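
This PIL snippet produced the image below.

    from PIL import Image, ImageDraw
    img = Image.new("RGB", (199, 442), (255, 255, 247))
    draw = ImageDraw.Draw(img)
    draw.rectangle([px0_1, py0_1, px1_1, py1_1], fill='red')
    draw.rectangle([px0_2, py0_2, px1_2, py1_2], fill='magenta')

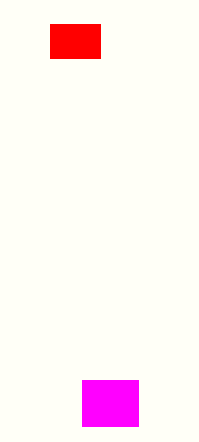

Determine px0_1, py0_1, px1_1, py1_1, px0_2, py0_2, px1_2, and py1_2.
px0_1 = 50; py0_1 = 24; px1_1 = 100; py1_1 = 58; px0_2 = 82; py0_2 = 380; px1_2 = 138; py1_2 = 426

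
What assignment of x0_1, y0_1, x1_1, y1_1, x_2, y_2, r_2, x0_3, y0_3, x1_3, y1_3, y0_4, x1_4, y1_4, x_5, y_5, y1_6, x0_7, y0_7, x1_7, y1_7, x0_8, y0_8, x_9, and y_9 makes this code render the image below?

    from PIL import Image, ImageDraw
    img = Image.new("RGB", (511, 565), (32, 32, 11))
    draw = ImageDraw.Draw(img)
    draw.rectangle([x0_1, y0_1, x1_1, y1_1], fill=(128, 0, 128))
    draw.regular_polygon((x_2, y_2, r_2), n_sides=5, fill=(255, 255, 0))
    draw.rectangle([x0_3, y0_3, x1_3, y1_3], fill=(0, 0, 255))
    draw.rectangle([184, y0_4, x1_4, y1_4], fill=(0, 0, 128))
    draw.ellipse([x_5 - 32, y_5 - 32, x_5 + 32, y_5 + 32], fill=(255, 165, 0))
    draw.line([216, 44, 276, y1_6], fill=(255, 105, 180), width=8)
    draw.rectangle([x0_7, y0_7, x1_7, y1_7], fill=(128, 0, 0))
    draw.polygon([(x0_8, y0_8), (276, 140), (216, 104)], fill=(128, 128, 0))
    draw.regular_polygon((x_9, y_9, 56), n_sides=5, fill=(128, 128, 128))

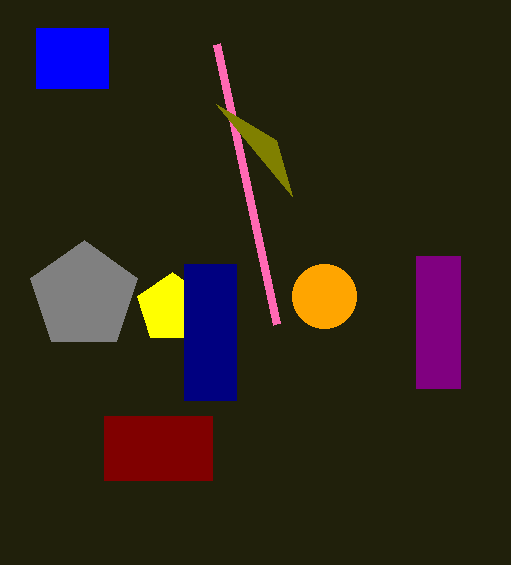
x0_1 = 416, y0_1 = 256, x1_1 = 460, y1_1 = 388, x_2 = 172, y_2 = 308, r_2 = 36, x0_3 = 36, y0_3 = 28, x1_3 = 108, y1_3 = 88, y0_4 = 264, x1_4 = 236, y1_4 = 400, x_5 = 324, y_5 = 296, y1_6 = 324, x0_7 = 104, y0_7 = 416, x1_7 = 212, y1_7 = 480, x0_8 = 292, y0_8 = 196, x_9 = 84, y_9 = 296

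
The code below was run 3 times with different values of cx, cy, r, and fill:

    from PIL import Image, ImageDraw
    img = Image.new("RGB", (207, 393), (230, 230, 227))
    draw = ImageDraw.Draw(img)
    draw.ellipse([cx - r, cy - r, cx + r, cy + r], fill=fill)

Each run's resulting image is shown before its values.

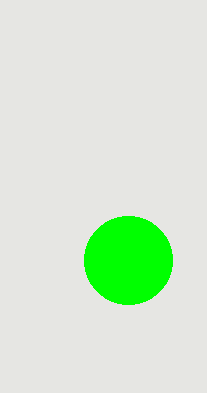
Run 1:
cx = 128; cy = 260; r = 44; fill = 'lime'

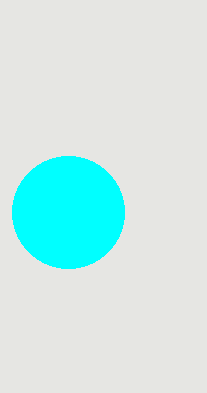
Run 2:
cx = 68, cy = 212, r = 56, fill = 'cyan'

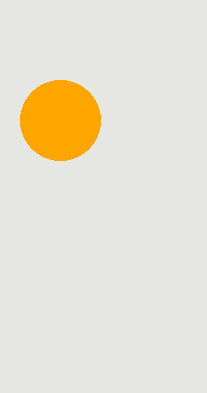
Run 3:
cx = 60; cy = 120; r = 40; fill = 'orange'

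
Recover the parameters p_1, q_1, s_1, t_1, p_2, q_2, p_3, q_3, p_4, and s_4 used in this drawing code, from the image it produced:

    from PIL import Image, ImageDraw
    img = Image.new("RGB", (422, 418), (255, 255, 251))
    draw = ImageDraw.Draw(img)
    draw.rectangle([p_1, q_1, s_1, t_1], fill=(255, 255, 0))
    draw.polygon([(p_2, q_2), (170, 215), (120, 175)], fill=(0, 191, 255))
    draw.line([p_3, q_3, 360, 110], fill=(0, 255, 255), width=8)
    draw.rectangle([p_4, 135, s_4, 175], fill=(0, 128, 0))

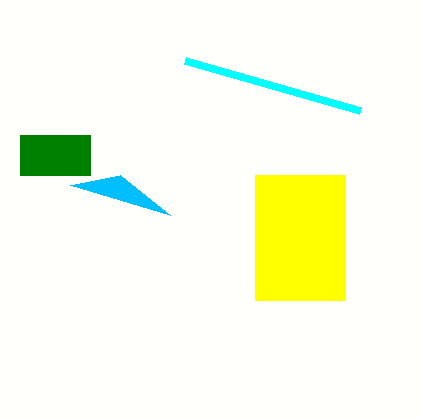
p_1 = 255
q_1 = 175
s_1 = 345
t_1 = 300
p_2 = 70
q_2 = 185
p_3 = 185
q_3 = 60
p_4 = 20
s_4 = 90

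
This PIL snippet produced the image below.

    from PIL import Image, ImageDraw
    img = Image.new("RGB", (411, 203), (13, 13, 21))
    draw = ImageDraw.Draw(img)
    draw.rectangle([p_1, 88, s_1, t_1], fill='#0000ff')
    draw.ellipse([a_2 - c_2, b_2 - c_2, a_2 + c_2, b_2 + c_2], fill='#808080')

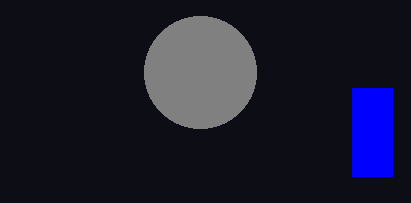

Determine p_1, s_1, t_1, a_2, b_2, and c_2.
p_1 = 352
s_1 = 392
t_1 = 176
a_2 = 200
b_2 = 72
c_2 = 56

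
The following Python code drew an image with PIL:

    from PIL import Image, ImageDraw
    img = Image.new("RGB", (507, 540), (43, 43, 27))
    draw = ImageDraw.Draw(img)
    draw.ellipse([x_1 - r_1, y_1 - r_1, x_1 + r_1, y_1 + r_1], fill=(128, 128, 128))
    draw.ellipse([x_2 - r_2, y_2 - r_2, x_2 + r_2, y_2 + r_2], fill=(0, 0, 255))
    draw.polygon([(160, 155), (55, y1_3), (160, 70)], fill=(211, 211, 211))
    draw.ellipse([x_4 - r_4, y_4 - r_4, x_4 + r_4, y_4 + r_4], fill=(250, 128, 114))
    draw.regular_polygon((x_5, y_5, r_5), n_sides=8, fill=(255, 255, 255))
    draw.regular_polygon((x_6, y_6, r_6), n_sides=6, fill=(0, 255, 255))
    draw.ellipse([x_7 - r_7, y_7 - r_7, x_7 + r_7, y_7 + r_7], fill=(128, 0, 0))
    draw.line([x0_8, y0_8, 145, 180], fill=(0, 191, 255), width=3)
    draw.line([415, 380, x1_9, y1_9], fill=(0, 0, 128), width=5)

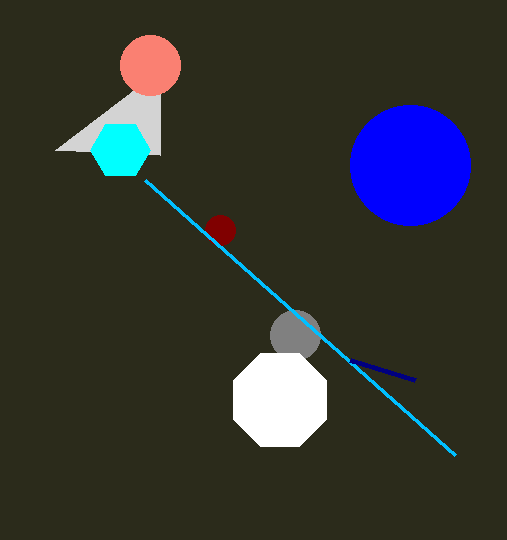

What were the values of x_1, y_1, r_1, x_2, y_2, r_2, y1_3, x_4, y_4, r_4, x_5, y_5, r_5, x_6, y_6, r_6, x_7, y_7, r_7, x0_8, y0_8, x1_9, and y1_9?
x_1 = 295; y_1 = 335; r_1 = 25; x_2 = 410; y_2 = 165; r_2 = 60; y1_3 = 150; x_4 = 150; y_4 = 65; r_4 = 30; x_5 = 280; y_5 = 400; r_5 = 50; x_6 = 120; y_6 = 150; r_6 = 30; x_7 = 220; y_7 = 230; r_7 = 15; x0_8 = 455; y0_8 = 455; x1_9 = 350; y1_9 = 360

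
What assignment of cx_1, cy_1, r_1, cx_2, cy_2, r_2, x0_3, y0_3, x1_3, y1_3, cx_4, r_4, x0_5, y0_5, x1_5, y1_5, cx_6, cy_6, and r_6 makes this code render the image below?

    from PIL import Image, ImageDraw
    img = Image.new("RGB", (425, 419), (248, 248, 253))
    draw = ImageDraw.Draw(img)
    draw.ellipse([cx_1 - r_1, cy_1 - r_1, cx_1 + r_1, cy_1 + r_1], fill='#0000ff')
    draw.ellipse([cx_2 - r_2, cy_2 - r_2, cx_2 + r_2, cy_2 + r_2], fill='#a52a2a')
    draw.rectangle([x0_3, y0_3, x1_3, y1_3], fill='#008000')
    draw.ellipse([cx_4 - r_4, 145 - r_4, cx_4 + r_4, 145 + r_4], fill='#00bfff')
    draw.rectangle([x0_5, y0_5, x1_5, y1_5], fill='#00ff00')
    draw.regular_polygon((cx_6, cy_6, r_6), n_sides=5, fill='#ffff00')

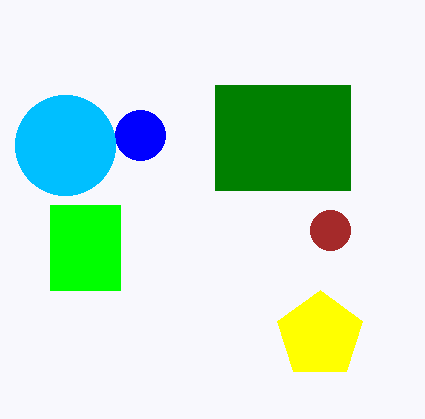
cx_1 = 140
cy_1 = 135
r_1 = 25
cx_2 = 330
cy_2 = 230
r_2 = 20
x0_3 = 215
y0_3 = 85
x1_3 = 350
y1_3 = 190
cx_4 = 65
r_4 = 50
x0_5 = 50
y0_5 = 205
x1_5 = 120
y1_5 = 290
cx_6 = 320
cy_6 = 335
r_6 = 45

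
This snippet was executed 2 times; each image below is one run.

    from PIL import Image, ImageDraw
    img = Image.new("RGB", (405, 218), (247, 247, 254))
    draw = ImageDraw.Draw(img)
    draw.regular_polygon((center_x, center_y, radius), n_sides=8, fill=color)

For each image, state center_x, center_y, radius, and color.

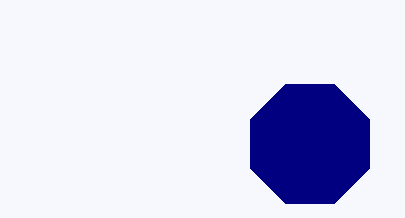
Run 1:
center_x = 310; center_y = 144; radius = 64; color = 'navy'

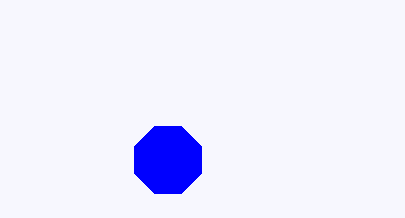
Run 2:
center_x = 168, center_y = 160, radius = 36, color = 'blue'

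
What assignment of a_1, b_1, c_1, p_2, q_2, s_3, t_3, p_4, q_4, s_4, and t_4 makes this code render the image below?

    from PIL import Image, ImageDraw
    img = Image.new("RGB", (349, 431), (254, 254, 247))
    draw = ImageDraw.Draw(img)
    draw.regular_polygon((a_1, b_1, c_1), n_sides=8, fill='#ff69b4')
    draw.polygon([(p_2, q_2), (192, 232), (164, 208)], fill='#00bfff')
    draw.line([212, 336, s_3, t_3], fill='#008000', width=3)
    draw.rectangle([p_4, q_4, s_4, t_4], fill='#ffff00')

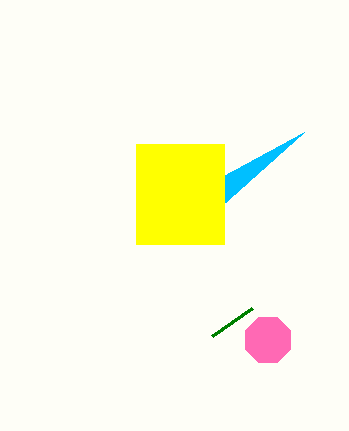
a_1 = 268; b_1 = 340; c_1 = 24; p_2 = 304; q_2 = 132; s_3 = 252; t_3 = 308; p_4 = 136; q_4 = 144; s_4 = 224; t_4 = 244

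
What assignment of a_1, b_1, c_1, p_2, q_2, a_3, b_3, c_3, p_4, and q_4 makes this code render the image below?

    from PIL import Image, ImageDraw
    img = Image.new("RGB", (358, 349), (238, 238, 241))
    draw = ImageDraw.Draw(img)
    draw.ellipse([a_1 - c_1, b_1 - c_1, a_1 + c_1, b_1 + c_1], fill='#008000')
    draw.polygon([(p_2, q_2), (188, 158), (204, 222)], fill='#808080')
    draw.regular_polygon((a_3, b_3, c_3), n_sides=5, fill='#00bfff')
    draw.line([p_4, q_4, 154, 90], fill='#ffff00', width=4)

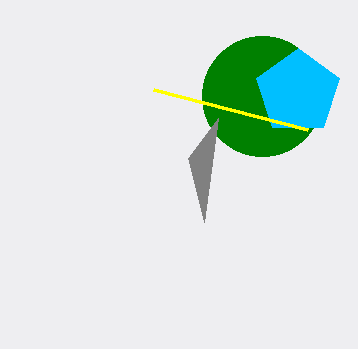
a_1 = 262
b_1 = 96
c_1 = 60
p_2 = 218
q_2 = 118
a_3 = 298
b_3 = 92
c_3 = 44
p_4 = 308
q_4 = 130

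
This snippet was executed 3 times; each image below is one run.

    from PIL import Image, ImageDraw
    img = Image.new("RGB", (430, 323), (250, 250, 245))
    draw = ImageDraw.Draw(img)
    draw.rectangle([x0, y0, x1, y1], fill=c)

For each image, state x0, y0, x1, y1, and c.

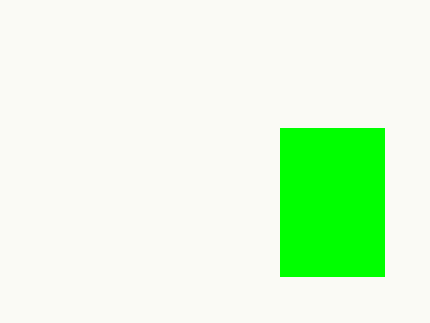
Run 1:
x0 = 280
y0 = 128
x1 = 384
y1 = 276
c = 'lime'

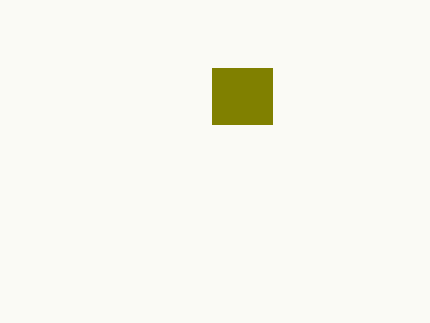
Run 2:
x0 = 212, y0 = 68, x1 = 272, y1 = 124, c = 'olive'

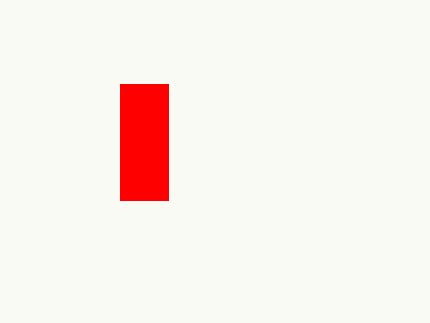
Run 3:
x0 = 120, y0 = 84, x1 = 168, y1 = 200, c = 'red'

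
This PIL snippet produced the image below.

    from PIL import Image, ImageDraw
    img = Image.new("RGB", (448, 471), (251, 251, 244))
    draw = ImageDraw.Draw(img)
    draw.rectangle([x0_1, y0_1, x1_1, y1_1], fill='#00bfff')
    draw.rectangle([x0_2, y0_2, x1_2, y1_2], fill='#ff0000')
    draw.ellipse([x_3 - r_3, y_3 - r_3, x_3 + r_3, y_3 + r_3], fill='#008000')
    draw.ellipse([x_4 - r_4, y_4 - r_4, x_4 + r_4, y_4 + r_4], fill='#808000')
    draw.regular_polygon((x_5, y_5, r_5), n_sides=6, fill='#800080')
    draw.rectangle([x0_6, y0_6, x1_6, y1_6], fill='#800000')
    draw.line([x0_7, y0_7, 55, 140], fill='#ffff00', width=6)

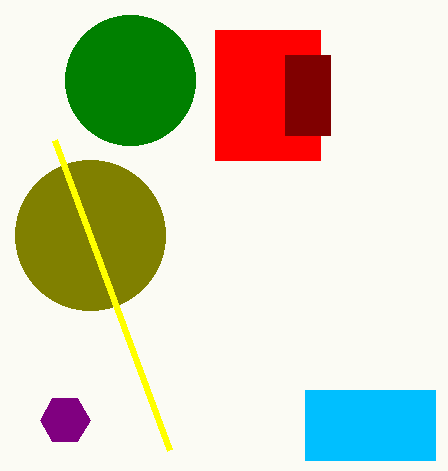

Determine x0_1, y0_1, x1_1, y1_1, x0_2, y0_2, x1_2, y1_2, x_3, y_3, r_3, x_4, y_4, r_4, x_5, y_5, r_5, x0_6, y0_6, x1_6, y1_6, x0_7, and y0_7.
x0_1 = 305, y0_1 = 390, x1_1 = 435, y1_1 = 460, x0_2 = 215, y0_2 = 30, x1_2 = 320, y1_2 = 160, x_3 = 130, y_3 = 80, r_3 = 65, x_4 = 90, y_4 = 235, r_4 = 75, x_5 = 65, y_5 = 420, r_5 = 25, x0_6 = 285, y0_6 = 55, x1_6 = 330, y1_6 = 135, x0_7 = 170, y0_7 = 450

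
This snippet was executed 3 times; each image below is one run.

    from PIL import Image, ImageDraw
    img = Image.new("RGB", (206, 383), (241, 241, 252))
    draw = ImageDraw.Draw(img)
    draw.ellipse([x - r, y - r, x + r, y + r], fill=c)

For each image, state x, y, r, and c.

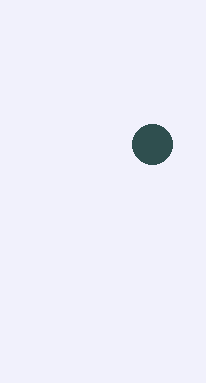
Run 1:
x = 152, y = 144, r = 20, c = 'darkslategray'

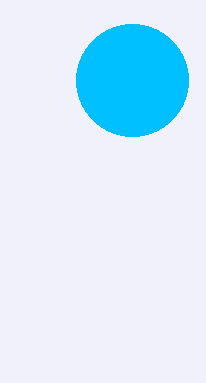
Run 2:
x = 132, y = 80, r = 56, c = 'deepskyblue'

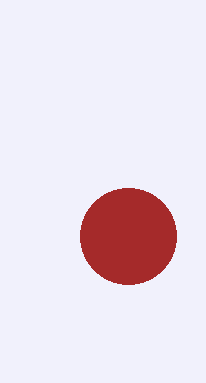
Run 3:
x = 128, y = 236, r = 48, c = 'brown'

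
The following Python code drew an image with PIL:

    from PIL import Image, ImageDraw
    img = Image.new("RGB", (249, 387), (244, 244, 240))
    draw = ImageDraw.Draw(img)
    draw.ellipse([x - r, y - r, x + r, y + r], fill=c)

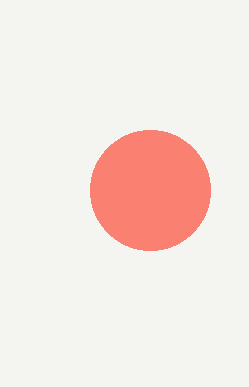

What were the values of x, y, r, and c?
x = 150
y = 190
r = 60
c = 'salmon'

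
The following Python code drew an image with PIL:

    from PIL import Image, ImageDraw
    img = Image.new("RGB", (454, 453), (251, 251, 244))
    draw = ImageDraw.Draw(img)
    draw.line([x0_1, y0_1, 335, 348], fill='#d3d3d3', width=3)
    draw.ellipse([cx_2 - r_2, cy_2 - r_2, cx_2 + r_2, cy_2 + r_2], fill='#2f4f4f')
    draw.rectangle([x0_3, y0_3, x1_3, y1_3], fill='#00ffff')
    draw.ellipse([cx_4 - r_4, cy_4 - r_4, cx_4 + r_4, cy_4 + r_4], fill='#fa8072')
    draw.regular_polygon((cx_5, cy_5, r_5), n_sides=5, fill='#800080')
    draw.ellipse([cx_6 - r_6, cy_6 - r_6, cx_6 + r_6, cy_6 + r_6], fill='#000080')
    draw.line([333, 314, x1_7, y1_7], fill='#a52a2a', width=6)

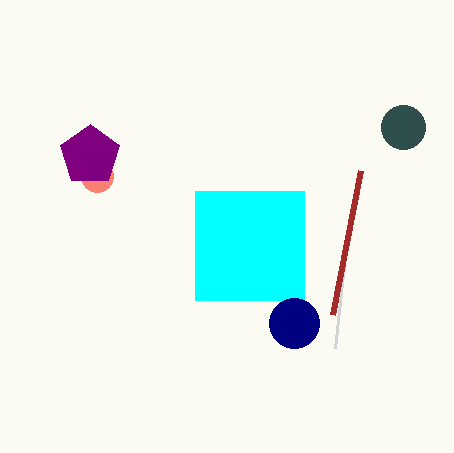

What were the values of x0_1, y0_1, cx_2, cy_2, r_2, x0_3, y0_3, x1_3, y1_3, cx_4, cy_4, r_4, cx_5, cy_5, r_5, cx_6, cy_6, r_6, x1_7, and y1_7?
x0_1 = 346; y0_1 = 246; cx_2 = 403; cy_2 = 127; r_2 = 22; x0_3 = 195; y0_3 = 191; x1_3 = 304; y1_3 = 300; cx_4 = 97; cy_4 = 176; r_4 = 16; cx_5 = 90; cy_5 = 155; r_5 = 31; cx_6 = 294; cy_6 = 323; r_6 = 25; x1_7 = 361; y1_7 = 170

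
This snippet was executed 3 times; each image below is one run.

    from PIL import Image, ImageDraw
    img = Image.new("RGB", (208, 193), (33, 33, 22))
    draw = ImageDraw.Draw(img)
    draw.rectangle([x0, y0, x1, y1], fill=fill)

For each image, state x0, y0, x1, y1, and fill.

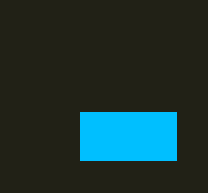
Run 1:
x0 = 80
y0 = 112
x1 = 176
y1 = 160
fill = 'deepskyblue'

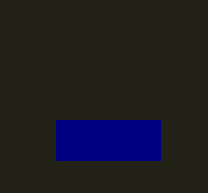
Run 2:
x0 = 56
y0 = 120
x1 = 160
y1 = 160
fill = 'navy'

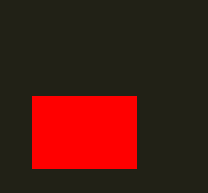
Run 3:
x0 = 32; y0 = 96; x1 = 136; y1 = 168; fill = 'red'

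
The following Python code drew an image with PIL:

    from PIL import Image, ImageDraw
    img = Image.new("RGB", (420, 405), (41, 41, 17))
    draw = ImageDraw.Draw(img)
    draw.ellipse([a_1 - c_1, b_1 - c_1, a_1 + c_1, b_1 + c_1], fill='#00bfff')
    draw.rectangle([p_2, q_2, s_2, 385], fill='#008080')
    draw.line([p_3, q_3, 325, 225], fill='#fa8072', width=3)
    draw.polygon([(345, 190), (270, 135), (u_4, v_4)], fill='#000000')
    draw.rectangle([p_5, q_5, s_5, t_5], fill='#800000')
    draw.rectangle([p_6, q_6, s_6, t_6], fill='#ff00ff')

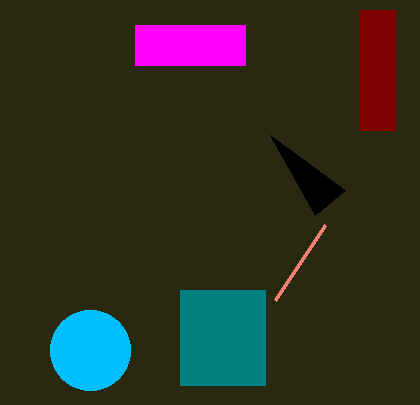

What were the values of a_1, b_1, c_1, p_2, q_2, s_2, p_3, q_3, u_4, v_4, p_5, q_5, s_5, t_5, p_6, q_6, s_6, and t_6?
a_1 = 90
b_1 = 350
c_1 = 40
p_2 = 180
q_2 = 290
s_2 = 265
p_3 = 275
q_3 = 300
u_4 = 315
v_4 = 215
p_5 = 360
q_5 = 10
s_5 = 395
t_5 = 130
p_6 = 135
q_6 = 25
s_6 = 245
t_6 = 65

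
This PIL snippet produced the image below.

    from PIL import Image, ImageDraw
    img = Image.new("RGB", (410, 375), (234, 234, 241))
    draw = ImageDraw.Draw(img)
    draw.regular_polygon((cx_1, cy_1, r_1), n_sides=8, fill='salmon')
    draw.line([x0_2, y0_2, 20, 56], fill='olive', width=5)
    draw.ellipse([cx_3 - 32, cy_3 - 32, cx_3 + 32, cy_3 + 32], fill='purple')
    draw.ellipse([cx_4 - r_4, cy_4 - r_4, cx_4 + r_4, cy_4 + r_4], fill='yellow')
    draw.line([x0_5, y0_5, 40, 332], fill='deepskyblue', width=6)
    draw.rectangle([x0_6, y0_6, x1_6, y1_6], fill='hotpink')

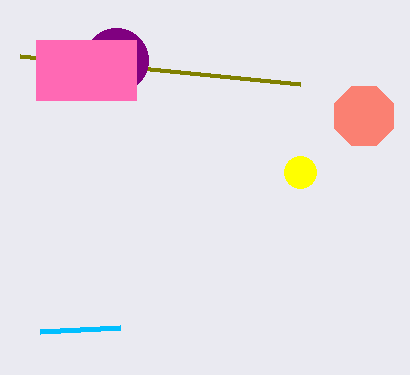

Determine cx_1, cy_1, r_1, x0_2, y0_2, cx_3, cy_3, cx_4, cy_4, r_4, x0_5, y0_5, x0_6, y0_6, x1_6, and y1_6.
cx_1 = 364
cy_1 = 116
r_1 = 32
x0_2 = 300
y0_2 = 84
cx_3 = 116
cy_3 = 60
cx_4 = 300
cy_4 = 172
r_4 = 16
x0_5 = 120
y0_5 = 328
x0_6 = 36
y0_6 = 40
x1_6 = 136
y1_6 = 100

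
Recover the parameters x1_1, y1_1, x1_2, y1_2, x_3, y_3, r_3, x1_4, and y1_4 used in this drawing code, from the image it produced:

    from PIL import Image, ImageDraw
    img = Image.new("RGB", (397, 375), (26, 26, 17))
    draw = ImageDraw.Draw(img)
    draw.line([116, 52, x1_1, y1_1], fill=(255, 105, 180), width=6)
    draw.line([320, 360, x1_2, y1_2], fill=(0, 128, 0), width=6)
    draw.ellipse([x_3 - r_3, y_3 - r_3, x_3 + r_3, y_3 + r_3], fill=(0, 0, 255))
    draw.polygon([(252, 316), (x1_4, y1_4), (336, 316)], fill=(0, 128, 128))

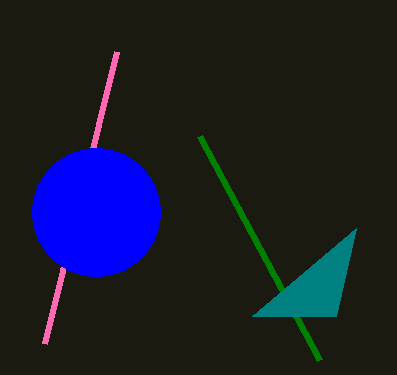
x1_1 = 44; y1_1 = 344; x1_2 = 200; y1_2 = 136; x_3 = 96; y_3 = 212; r_3 = 64; x1_4 = 356; y1_4 = 228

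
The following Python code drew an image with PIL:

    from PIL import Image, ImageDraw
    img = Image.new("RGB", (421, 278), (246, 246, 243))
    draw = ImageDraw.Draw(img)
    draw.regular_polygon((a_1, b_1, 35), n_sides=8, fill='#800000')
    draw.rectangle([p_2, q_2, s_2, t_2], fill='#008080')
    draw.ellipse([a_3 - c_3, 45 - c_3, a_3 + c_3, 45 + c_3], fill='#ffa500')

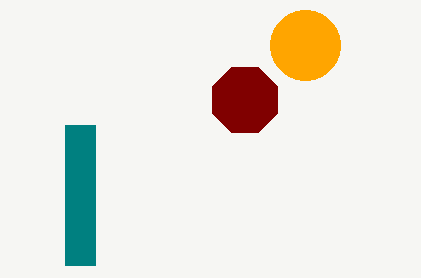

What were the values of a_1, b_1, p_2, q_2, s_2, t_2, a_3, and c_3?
a_1 = 245
b_1 = 100
p_2 = 65
q_2 = 125
s_2 = 95
t_2 = 265
a_3 = 305
c_3 = 35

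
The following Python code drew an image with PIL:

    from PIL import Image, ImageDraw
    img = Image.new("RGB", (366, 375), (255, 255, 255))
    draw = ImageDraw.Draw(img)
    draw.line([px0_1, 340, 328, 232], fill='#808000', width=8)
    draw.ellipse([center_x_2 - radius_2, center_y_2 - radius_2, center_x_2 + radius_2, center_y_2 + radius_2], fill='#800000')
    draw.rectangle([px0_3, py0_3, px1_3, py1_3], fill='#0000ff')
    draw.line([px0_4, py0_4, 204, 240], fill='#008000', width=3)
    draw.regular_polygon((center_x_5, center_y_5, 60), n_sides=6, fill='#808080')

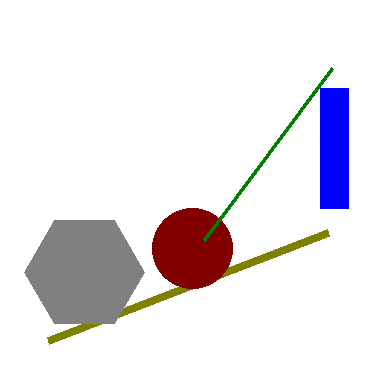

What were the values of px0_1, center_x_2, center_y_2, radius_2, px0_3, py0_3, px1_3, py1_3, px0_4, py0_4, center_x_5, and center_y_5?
px0_1 = 48, center_x_2 = 192, center_y_2 = 248, radius_2 = 40, px0_3 = 320, py0_3 = 88, px1_3 = 348, py1_3 = 208, px0_4 = 332, py0_4 = 68, center_x_5 = 84, center_y_5 = 272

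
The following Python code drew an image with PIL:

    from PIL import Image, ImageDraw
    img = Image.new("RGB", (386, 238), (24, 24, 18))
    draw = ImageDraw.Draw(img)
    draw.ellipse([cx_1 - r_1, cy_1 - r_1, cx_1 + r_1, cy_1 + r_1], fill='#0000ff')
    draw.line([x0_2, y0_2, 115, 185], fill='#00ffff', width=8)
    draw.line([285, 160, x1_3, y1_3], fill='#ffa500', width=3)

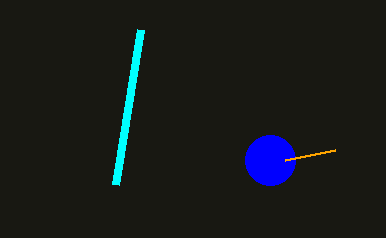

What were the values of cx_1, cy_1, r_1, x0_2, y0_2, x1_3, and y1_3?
cx_1 = 270; cy_1 = 160; r_1 = 25; x0_2 = 140; y0_2 = 30; x1_3 = 335; y1_3 = 150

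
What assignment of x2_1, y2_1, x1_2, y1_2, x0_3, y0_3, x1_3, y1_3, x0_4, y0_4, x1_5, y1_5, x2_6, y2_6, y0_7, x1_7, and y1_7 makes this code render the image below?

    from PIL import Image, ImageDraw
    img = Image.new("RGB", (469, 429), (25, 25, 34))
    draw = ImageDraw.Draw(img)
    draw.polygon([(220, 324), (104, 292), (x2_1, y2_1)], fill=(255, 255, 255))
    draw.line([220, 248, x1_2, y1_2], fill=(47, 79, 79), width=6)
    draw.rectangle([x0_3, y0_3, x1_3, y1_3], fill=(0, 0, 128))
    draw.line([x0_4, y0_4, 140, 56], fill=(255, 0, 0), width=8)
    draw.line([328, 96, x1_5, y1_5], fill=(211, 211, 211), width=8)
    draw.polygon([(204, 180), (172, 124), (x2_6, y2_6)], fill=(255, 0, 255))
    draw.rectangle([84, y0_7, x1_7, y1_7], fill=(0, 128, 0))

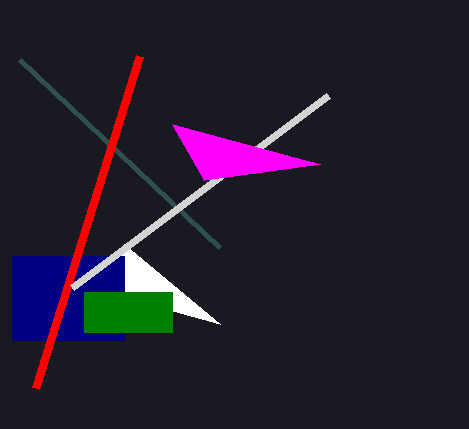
x2_1 = 124
y2_1 = 244
x1_2 = 20
y1_2 = 60
x0_3 = 12
y0_3 = 256
x1_3 = 124
y1_3 = 340
x0_4 = 36
y0_4 = 388
x1_5 = 72
y1_5 = 288
x2_6 = 320
y2_6 = 164
y0_7 = 292
x1_7 = 172
y1_7 = 332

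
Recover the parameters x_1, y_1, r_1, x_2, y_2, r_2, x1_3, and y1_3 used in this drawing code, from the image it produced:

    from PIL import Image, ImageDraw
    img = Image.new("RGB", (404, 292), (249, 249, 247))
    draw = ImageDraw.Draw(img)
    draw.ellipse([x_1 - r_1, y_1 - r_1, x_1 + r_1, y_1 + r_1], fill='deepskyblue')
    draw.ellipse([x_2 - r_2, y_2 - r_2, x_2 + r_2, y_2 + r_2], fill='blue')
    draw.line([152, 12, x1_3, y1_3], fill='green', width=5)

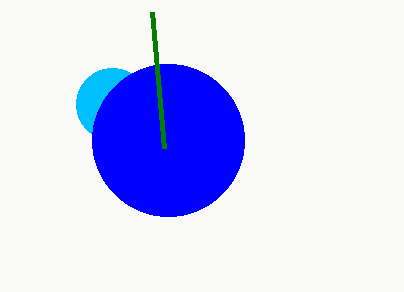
x_1 = 112
y_1 = 104
r_1 = 36
x_2 = 168
y_2 = 140
r_2 = 76
x1_3 = 164
y1_3 = 148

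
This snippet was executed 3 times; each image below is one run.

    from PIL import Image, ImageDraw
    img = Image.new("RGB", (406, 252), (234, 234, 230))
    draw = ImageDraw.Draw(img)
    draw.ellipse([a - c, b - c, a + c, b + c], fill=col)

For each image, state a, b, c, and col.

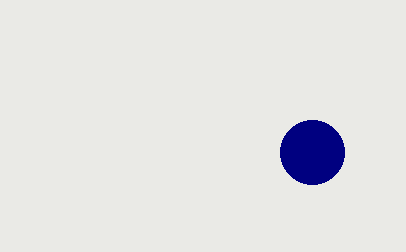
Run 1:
a = 312
b = 152
c = 32
col = 'navy'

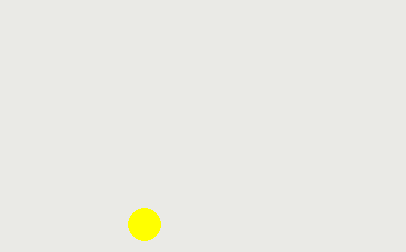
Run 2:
a = 144
b = 224
c = 16
col = 'yellow'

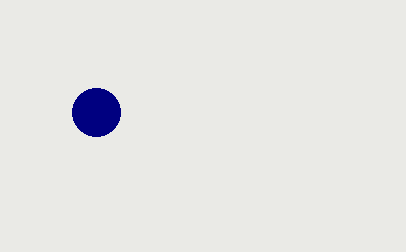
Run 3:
a = 96, b = 112, c = 24, col = 'navy'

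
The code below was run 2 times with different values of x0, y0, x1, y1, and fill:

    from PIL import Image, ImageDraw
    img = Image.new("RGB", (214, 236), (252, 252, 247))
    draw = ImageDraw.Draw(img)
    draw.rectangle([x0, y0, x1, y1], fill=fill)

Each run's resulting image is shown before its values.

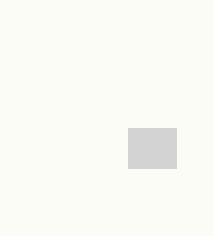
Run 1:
x0 = 128
y0 = 128
x1 = 176
y1 = 168
fill = 'lightgray'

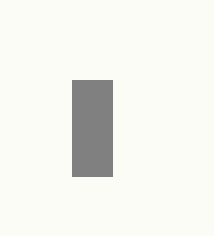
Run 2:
x0 = 72; y0 = 80; x1 = 112; y1 = 176; fill = 'gray'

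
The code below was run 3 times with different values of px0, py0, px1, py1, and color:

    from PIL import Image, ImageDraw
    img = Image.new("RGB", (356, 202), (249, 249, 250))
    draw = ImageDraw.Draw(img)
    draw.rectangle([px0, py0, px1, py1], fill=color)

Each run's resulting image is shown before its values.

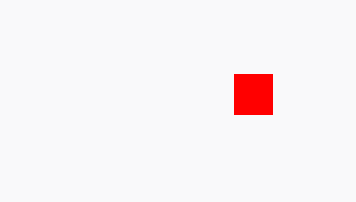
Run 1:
px0 = 234; py0 = 74; px1 = 272; py1 = 114; color = 'red'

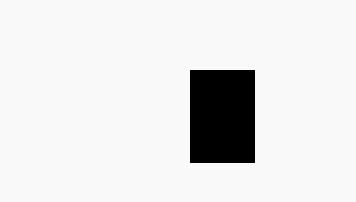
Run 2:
px0 = 190; py0 = 70; px1 = 254; py1 = 162; color = 'black'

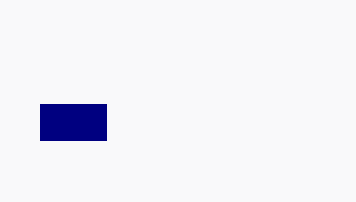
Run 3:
px0 = 40
py0 = 104
px1 = 106
py1 = 140
color = 'navy'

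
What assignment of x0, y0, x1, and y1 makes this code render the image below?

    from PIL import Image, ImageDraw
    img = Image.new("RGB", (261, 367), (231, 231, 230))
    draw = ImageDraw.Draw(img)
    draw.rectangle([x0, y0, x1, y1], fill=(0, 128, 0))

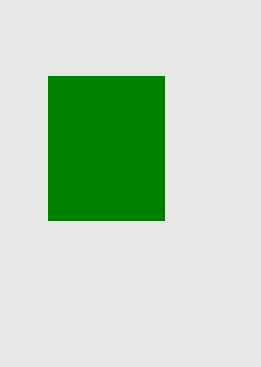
x0 = 48; y0 = 76; x1 = 164; y1 = 220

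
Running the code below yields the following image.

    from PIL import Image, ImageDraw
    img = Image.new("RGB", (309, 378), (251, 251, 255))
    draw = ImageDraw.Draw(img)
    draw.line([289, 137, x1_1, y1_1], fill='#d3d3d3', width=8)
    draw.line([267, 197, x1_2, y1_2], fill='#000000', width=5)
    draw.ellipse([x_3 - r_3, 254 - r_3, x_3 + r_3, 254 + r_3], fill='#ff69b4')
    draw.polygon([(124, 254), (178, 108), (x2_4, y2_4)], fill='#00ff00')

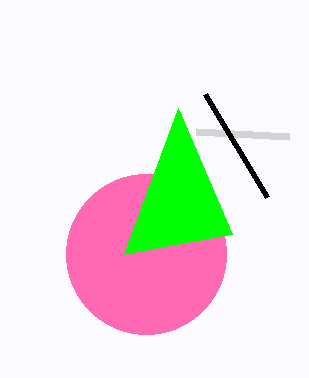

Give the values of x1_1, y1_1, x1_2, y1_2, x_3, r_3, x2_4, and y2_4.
x1_1 = 196
y1_1 = 132
x1_2 = 205
y1_2 = 94
x_3 = 146
r_3 = 80
x2_4 = 232
y2_4 = 234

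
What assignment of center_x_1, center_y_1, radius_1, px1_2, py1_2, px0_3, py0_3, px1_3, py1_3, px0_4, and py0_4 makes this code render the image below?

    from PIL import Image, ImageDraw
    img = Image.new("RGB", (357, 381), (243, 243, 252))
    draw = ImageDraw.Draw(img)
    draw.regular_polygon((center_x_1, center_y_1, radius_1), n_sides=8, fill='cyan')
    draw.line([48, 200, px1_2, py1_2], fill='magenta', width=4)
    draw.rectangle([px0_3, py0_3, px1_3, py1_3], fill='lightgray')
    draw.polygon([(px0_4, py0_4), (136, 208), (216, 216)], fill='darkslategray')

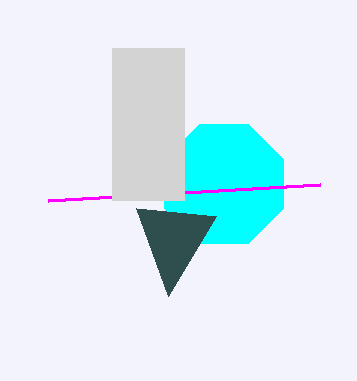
center_x_1 = 224
center_y_1 = 184
radius_1 = 64
px1_2 = 320
py1_2 = 184
px0_3 = 112
py0_3 = 48
px1_3 = 184
py1_3 = 200
px0_4 = 168
py0_4 = 296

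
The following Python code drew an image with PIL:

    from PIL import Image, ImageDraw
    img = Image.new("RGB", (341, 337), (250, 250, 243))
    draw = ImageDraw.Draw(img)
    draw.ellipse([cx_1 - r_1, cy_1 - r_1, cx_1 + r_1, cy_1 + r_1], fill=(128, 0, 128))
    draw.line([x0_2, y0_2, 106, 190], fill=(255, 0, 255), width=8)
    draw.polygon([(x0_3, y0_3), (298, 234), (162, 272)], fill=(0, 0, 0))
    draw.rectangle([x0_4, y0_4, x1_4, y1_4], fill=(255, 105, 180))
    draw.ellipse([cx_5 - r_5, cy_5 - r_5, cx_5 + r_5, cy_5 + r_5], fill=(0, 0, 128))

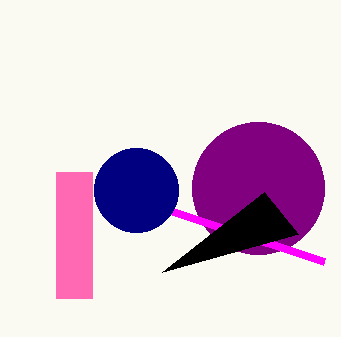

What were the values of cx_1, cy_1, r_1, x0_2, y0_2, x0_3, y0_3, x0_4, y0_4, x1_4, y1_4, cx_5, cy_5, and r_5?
cx_1 = 258, cy_1 = 188, r_1 = 66, x0_2 = 324, y0_2 = 262, x0_3 = 264, y0_3 = 192, x0_4 = 56, y0_4 = 172, x1_4 = 92, y1_4 = 298, cx_5 = 136, cy_5 = 190, r_5 = 42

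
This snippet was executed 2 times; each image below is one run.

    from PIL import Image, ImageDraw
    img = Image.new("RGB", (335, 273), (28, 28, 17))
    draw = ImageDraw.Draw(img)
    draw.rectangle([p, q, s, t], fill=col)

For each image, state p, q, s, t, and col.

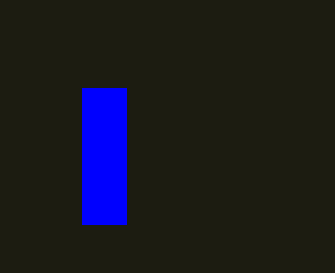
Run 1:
p = 82
q = 88
s = 126
t = 224
col = 'blue'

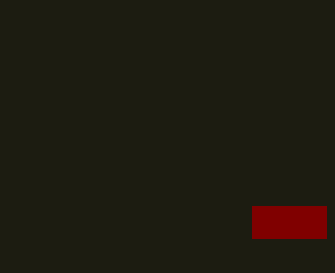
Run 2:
p = 252; q = 206; s = 326; t = 238; col = 'maroon'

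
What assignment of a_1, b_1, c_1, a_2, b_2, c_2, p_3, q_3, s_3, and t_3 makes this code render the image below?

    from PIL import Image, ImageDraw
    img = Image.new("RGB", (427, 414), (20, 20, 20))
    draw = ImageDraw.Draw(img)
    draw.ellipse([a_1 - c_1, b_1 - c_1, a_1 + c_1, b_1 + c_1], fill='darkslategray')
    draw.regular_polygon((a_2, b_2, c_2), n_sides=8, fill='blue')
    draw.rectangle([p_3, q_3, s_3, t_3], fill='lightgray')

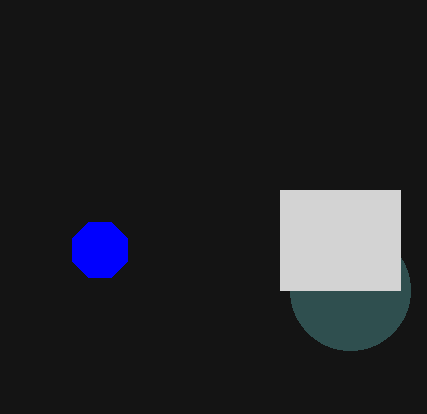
a_1 = 350
b_1 = 290
c_1 = 60
a_2 = 100
b_2 = 250
c_2 = 30
p_3 = 280
q_3 = 190
s_3 = 400
t_3 = 290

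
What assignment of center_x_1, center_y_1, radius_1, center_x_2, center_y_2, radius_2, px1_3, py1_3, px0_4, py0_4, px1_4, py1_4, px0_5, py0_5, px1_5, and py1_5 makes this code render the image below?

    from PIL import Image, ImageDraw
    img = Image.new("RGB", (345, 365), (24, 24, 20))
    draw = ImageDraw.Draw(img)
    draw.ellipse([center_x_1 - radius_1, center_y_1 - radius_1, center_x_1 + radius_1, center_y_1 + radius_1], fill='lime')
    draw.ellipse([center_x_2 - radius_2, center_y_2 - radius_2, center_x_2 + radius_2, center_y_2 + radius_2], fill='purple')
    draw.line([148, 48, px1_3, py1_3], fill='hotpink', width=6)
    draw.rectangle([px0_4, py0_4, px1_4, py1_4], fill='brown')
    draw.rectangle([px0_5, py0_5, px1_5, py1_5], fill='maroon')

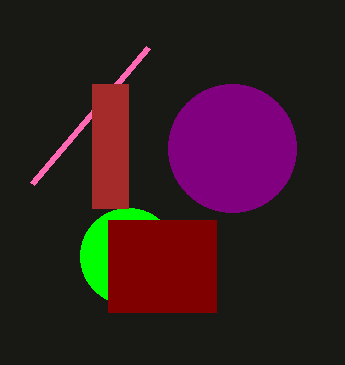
center_x_1 = 128
center_y_1 = 256
radius_1 = 48
center_x_2 = 232
center_y_2 = 148
radius_2 = 64
px1_3 = 32
py1_3 = 184
px0_4 = 92
py0_4 = 84
px1_4 = 128
py1_4 = 208
px0_5 = 108
py0_5 = 220
px1_5 = 216
py1_5 = 312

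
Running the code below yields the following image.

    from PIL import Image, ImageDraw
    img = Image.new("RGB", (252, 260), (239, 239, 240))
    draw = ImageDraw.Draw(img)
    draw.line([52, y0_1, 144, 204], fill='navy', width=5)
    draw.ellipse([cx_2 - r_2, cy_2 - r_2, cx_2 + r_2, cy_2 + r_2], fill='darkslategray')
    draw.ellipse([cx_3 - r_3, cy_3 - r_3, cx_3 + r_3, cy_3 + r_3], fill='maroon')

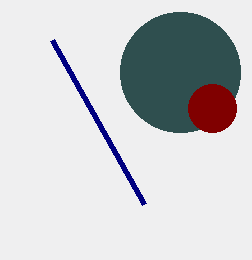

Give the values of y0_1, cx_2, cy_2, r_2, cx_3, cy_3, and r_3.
y0_1 = 40; cx_2 = 180; cy_2 = 72; r_2 = 60; cx_3 = 212; cy_3 = 108; r_3 = 24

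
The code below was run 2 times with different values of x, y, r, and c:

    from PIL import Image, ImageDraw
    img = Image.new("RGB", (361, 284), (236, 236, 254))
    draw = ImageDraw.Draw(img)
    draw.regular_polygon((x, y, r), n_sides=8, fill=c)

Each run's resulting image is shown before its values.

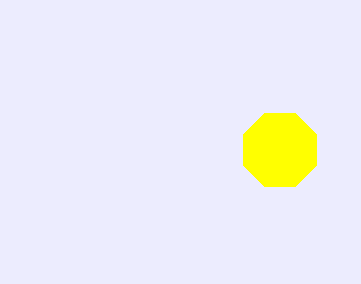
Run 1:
x = 280
y = 150
r = 40
c = 'yellow'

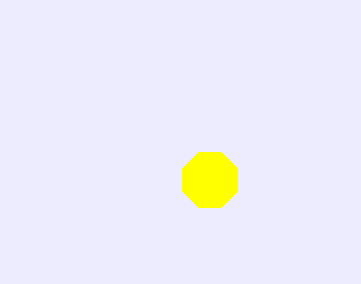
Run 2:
x = 210
y = 180
r = 30
c = 'yellow'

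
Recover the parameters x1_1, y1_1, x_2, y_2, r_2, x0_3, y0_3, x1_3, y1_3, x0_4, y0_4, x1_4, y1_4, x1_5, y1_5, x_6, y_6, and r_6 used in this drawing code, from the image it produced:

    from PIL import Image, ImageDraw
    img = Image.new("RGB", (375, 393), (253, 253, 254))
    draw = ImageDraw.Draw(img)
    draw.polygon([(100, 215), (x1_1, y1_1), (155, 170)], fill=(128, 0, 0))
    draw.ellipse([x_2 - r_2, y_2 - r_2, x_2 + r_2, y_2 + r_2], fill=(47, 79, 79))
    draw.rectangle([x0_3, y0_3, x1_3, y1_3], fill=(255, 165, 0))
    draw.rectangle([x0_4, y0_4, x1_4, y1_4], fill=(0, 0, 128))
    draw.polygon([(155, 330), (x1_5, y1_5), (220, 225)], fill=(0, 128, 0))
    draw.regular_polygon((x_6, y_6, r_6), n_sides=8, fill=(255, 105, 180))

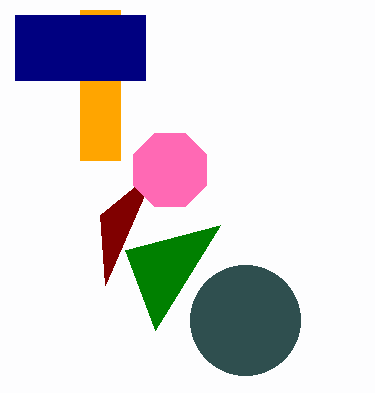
x1_1 = 105, y1_1 = 285, x_2 = 245, y_2 = 320, r_2 = 55, x0_3 = 80, y0_3 = 10, x1_3 = 120, y1_3 = 160, x0_4 = 15, y0_4 = 15, x1_4 = 145, y1_4 = 80, x1_5 = 125, y1_5 = 250, x_6 = 170, y_6 = 170, r_6 = 40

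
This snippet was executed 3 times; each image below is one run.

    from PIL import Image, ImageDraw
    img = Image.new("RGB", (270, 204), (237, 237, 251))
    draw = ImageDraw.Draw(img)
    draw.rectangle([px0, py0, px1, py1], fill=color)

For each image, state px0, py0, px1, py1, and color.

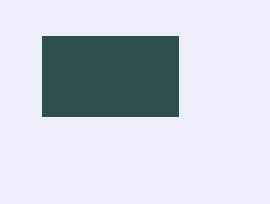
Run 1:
px0 = 42
py0 = 36
px1 = 178
py1 = 116
color = 'darkslategray'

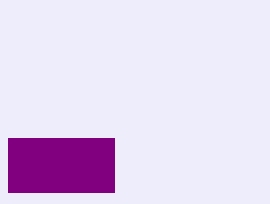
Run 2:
px0 = 8
py0 = 138
px1 = 114
py1 = 192
color = 'purple'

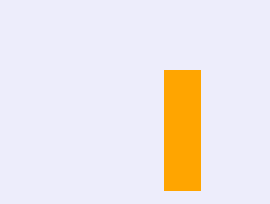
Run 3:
px0 = 164
py0 = 70
px1 = 200
py1 = 190
color = 'orange'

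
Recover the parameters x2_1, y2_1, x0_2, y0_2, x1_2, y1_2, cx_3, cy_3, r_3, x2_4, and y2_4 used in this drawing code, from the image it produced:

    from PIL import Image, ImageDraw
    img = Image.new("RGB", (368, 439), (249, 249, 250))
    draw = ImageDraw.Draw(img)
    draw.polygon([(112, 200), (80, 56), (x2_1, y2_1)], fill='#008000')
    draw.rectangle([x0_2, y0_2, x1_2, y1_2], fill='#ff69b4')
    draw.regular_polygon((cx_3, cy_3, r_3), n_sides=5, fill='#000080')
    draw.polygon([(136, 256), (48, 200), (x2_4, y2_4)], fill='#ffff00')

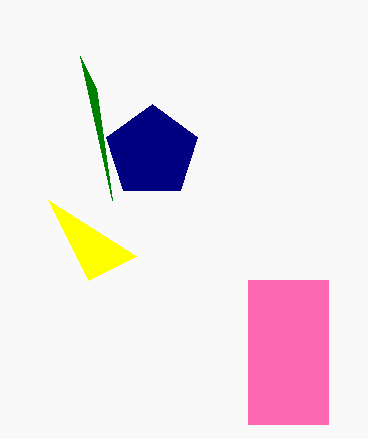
x2_1 = 96
y2_1 = 88
x0_2 = 248
y0_2 = 280
x1_2 = 328
y1_2 = 424
cx_3 = 152
cy_3 = 152
r_3 = 48
x2_4 = 88
y2_4 = 280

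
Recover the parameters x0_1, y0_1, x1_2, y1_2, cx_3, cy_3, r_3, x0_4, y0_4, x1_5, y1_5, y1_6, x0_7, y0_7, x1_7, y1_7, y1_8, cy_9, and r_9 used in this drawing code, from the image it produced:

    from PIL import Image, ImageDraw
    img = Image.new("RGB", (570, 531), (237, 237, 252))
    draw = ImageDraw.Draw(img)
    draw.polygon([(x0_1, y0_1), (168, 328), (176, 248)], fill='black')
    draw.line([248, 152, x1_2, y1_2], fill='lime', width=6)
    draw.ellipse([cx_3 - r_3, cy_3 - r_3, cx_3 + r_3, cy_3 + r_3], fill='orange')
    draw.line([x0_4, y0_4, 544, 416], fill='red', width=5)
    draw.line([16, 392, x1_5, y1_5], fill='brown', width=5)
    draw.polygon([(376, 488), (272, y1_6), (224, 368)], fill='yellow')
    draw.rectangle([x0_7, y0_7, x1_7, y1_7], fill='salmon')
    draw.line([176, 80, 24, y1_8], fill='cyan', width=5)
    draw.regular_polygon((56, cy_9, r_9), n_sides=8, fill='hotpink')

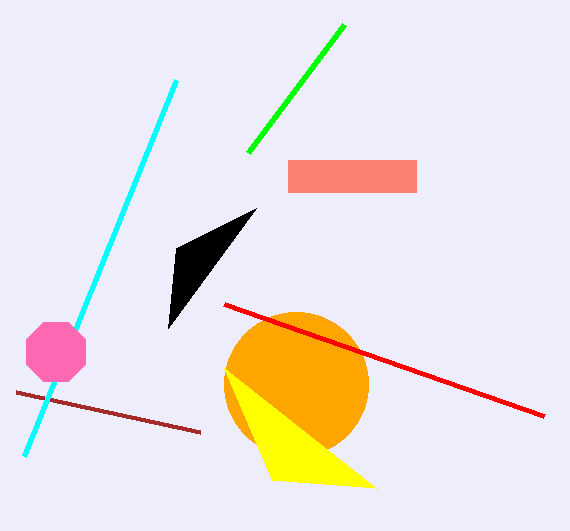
x0_1 = 256; y0_1 = 208; x1_2 = 344; y1_2 = 24; cx_3 = 296; cy_3 = 384; r_3 = 72; x0_4 = 224; y0_4 = 304; x1_5 = 200; y1_5 = 432; y1_6 = 480; x0_7 = 288; y0_7 = 160; x1_7 = 416; y1_7 = 192; y1_8 = 456; cy_9 = 352; r_9 = 32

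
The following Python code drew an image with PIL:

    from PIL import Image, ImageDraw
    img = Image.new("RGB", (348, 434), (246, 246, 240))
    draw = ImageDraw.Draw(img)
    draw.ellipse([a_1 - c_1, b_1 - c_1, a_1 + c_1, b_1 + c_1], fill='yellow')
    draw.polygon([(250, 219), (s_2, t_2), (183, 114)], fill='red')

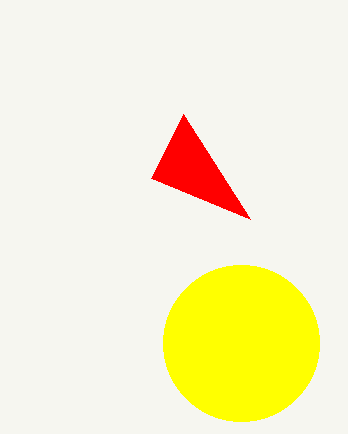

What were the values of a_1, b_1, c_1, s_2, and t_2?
a_1 = 241, b_1 = 343, c_1 = 78, s_2 = 151, t_2 = 178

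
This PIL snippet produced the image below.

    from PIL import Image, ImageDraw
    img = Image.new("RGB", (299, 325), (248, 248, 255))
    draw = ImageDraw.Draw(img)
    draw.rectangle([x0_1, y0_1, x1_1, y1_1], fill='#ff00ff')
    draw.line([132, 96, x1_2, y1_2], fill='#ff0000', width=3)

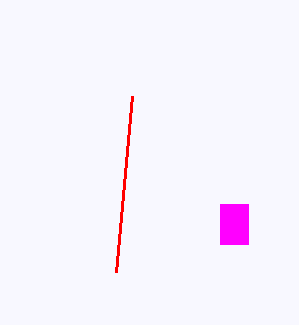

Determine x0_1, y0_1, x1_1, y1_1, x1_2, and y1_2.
x0_1 = 220, y0_1 = 204, x1_1 = 248, y1_1 = 244, x1_2 = 116, y1_2 = 272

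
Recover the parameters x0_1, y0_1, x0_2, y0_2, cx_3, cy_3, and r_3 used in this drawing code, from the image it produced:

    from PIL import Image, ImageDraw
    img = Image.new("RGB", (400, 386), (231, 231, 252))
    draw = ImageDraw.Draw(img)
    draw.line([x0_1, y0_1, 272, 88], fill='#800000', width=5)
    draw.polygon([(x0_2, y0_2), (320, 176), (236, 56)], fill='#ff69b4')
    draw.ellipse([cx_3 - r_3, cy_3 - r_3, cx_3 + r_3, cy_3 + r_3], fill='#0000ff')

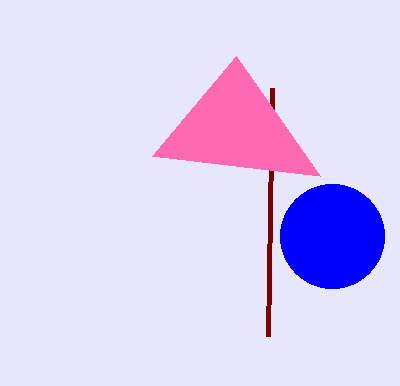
x0_1 = 268
y0_1 = 336
x0_2 = 152
y0_2 = 156
cx_3 = 332
cy_3 = 236
r_3 = 52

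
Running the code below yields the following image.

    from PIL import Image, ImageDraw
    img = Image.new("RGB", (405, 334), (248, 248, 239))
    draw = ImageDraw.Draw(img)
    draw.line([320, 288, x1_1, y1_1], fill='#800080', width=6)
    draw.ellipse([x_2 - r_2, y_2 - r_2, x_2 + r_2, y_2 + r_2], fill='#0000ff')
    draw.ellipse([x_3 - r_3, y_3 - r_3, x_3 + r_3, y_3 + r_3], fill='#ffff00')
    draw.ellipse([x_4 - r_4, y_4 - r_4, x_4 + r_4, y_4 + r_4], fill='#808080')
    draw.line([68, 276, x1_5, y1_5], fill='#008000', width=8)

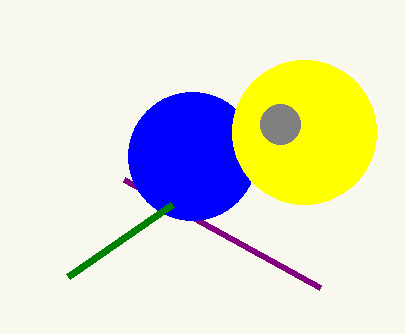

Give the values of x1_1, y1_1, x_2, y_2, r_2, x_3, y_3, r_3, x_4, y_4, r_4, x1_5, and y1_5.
x1_1 = 124, y1_1 = 180, x_2 = 192, y_2 = 156, r_2 = 64, x_3 = 304, y_3 = 132, r_3 = 72, x_4 = 280, y_4 = 124, r_4 = 20, x1_5 = 172, y1_5 = 204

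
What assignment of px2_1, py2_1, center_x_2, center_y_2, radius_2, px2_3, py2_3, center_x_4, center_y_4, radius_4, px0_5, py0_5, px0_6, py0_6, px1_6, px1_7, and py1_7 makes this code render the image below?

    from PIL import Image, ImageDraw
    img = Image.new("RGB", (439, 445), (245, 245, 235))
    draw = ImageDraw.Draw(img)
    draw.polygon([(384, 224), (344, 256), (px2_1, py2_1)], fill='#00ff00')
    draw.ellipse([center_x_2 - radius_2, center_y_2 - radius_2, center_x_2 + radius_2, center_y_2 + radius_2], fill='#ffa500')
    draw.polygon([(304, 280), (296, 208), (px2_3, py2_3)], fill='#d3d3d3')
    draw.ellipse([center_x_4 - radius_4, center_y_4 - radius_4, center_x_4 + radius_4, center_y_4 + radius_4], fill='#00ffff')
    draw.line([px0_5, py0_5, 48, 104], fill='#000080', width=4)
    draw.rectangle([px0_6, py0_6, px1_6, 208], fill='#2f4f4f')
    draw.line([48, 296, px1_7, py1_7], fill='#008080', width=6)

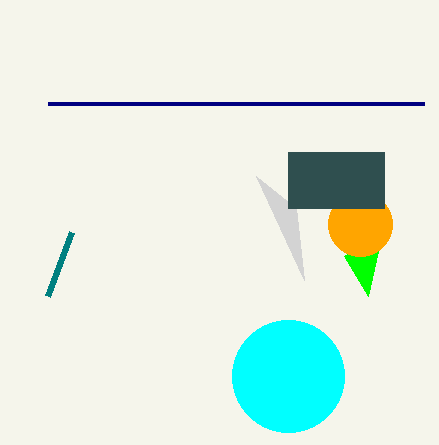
px2_1 = 368
py2_1 = 296
center_x_2 = 360
center_y_2 = 224
radius_2 = 32
px2_3 = 256
py2_3 = 176
center_x_4 = 288
center_y_4 = 376
radius_4 = 56
px0_5 = 424
py0_5 = 104
px0_6 = 288
py0_6 = 152
px1_6 = 384
px1_7 = 72
py1_7 = 232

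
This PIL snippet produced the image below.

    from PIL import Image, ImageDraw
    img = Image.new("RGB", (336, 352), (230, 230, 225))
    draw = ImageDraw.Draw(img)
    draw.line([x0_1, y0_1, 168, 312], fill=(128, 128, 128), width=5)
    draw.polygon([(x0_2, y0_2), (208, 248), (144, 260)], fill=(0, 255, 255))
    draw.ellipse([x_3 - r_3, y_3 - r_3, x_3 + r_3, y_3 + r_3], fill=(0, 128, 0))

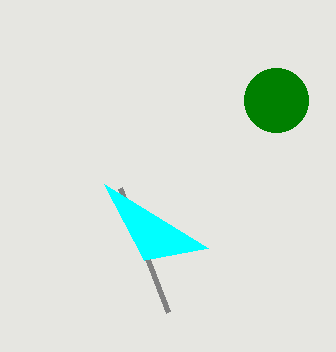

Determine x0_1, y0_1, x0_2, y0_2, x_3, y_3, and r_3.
x0_1 = 120, y0_1 = 188, x0_2 = 104, y0_2 = 184, x_3 = 276, y_3 = 100, r_3 = 32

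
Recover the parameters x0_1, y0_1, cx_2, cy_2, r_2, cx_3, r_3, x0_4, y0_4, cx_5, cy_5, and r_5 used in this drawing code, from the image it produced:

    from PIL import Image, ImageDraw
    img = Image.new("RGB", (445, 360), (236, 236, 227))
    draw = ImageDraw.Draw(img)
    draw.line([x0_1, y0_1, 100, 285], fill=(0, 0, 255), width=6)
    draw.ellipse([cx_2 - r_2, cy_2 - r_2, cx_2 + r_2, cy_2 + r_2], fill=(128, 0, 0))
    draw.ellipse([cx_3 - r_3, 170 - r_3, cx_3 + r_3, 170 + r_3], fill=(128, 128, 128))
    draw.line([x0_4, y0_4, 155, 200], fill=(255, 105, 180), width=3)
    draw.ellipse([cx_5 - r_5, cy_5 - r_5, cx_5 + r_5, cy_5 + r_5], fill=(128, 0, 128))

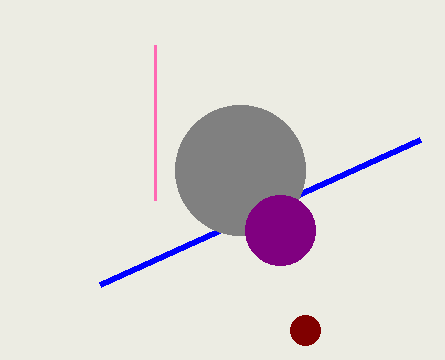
x0_1 = 420; y0_1 = 140; cx_2 = 305; cy_2 = 330; r_2 = 15; cx_3 = 240; r_3 = 65; x0_4 = 155; y0_4 = 45; cx_5 = 280; cy_5 = 230; r_5 = 35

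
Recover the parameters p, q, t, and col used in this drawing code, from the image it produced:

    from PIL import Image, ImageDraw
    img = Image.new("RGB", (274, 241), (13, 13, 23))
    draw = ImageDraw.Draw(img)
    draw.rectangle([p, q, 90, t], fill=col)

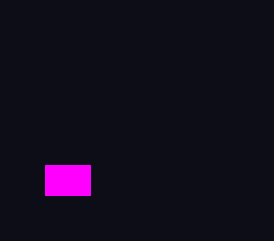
p = 45; q = 165; t = 195; col = 'magenta'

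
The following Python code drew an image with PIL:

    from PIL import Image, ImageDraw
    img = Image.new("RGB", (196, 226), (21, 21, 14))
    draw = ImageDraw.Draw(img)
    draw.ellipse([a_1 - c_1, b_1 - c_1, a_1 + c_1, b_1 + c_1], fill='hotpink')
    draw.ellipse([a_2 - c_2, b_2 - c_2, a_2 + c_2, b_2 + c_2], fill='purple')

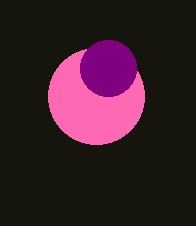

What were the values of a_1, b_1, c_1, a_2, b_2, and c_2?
a_1 = 96, b_1 = 96, c_1 = 48, a_2 = 108, b_2 = 68, c_2 = 28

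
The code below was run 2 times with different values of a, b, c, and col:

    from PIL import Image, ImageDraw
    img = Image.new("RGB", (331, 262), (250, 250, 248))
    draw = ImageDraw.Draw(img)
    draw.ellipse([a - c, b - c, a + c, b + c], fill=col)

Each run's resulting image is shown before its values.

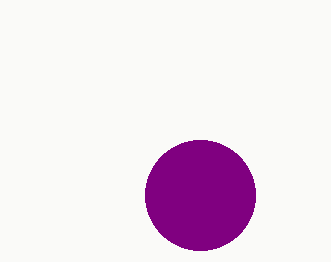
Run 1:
a = 200, b = 195, c = 55, col = 'purple'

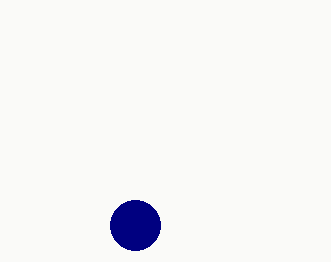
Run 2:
a = 135; b = 225; c = 25; col = 'navy'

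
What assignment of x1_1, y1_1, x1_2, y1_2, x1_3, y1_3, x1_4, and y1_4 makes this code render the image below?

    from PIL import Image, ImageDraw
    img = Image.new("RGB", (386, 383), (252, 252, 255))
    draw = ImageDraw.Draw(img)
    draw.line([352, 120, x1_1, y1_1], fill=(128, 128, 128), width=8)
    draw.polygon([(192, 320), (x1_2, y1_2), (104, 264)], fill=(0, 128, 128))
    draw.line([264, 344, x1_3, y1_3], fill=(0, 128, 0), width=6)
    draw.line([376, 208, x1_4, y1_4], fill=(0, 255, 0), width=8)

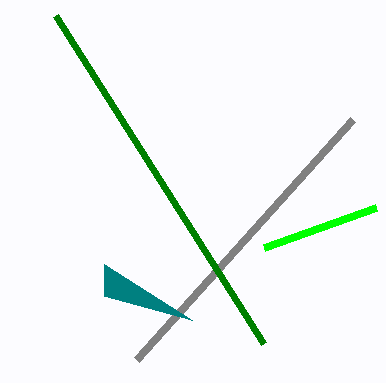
x1_1 = 136; y1_1 = 360; x1_2 = 104; y1_2 = 296; x1_3 = 56; y1_3 = 16; x1_4 = 264; y1_4 = 248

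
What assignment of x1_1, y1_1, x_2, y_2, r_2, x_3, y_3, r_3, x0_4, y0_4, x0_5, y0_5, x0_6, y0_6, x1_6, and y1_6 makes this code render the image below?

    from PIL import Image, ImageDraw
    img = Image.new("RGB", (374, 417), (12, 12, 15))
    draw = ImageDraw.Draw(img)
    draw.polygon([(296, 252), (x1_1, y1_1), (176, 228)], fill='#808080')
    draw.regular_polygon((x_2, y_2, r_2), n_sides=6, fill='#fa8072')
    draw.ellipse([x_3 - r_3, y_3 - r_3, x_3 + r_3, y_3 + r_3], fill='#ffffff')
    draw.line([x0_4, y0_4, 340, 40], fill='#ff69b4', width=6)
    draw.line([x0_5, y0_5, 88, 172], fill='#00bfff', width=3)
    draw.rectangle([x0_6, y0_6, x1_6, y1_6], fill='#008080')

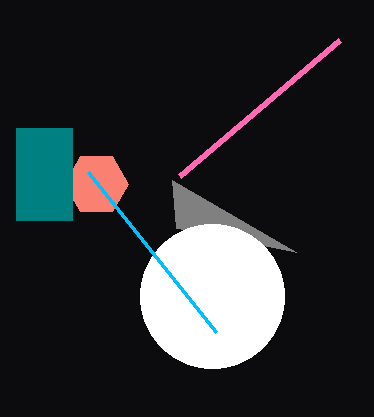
x1_1 = 172; y1_1 = 180; x_2 = 96; y_2 = 184; r_2 = 32; x_3 = 212; y_3 = 296; r_3 = 72; x0_4 = 180; y0_4 = 176; x0_5 = 216; y0_5 = 332; x0_6 = 16; y0_6 = 128; x1_6 = 72; y1_6 = 220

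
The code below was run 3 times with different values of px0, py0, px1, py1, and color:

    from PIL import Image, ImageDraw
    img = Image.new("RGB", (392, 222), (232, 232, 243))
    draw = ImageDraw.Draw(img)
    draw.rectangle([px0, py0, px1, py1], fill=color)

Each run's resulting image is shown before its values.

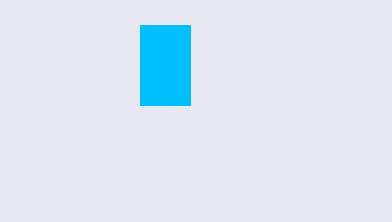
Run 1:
px0 = 140, py0 = 25, px1 = 190, py1 = 105, color = 'deepskyblue'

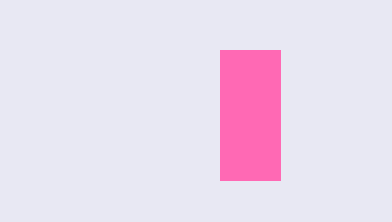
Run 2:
px0 = 220; py0 = 50; px1 = 280; py1 = 180; color = 'hotpink'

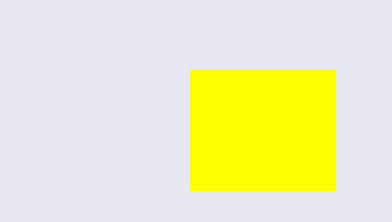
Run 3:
px0 = 190; py0 = 70; px1 = 335; py1 = 190; color = 'yellow'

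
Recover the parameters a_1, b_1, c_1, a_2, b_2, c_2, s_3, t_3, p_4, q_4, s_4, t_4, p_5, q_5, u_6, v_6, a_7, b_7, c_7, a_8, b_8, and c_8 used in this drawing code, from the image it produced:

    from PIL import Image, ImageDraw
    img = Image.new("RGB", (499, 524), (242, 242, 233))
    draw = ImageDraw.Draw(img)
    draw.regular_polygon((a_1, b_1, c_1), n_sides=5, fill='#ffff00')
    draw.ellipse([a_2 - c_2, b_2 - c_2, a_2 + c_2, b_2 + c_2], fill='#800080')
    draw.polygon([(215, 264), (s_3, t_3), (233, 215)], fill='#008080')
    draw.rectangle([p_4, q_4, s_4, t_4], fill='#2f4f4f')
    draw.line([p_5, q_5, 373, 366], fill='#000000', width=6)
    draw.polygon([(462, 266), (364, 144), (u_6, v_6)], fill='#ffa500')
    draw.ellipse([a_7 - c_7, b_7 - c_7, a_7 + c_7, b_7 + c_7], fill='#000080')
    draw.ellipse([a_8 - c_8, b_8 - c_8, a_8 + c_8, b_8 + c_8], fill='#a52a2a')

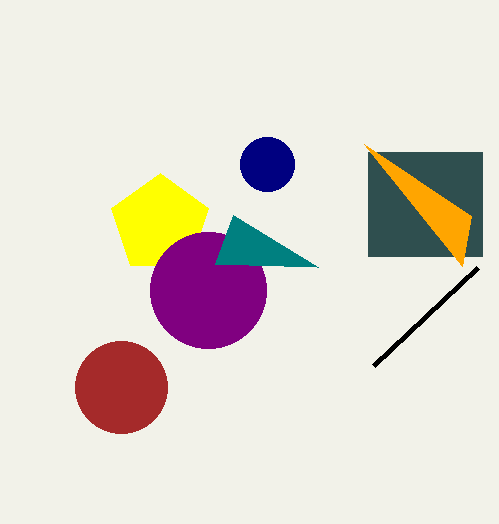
a_1 = 160; b_1 = 224; c_1 = 51; a_2 = 208; b_2 = 290; c_2 = 58; s_3 = 318; t_3 = 267; p_4 = 368; q_4 = 152; s_4 = 482; t_4 = 256; p_5 = 477; q_5 = 268; u_6 = 471; v_6 = 216; a_7 = 267; b_7 = 164; c_7 = 27; a_8 = 121; b_8 = 387; c_8 = 46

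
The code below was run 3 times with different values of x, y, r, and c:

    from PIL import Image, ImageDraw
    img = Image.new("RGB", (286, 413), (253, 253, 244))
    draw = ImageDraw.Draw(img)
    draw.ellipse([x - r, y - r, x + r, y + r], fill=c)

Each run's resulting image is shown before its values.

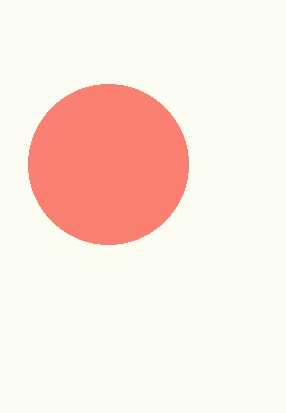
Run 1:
x = 108
y = 164
r = 80
c = 'salmon'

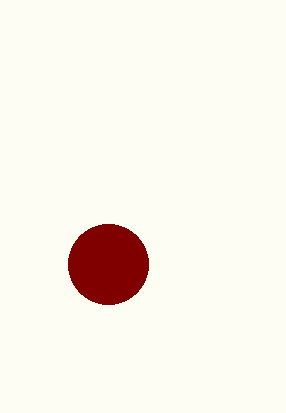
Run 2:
x = 108
y = 264
r = 40
c = 'maroon'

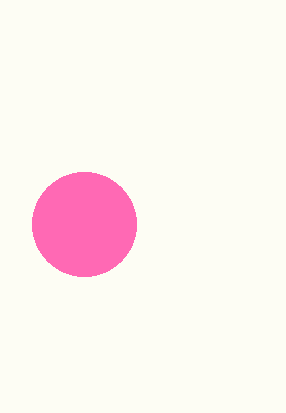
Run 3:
x = 84, y = 224, r = 52, c = 'hotpink'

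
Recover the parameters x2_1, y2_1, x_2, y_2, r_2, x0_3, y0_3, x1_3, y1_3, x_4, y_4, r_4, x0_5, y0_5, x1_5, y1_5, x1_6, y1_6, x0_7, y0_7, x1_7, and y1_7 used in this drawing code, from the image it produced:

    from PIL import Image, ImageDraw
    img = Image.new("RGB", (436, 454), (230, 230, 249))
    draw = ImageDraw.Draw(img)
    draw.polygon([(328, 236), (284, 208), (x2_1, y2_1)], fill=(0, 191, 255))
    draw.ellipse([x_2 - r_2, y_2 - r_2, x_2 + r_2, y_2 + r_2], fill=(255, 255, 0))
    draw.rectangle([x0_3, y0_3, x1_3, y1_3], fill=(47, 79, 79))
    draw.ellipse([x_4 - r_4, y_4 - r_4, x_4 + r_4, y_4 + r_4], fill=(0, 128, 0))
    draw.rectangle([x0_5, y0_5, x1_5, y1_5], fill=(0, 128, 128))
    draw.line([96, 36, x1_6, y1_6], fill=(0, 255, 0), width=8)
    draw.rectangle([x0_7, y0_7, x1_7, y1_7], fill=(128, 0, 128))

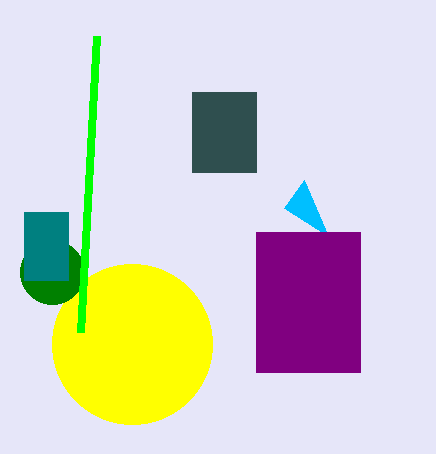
x2_1 = 304
y2_1 = 180
x_2 = 132
y_2 = 344
r_2 = 80
x0_3 = 192
y0_3 = 92
x1_3 = 256
y1_3 = 172
x_4 = 52
y_4 = 272
r_4 = 32
x0_5 = 24
y0_5 = 212
x1_5 = 68
y1_5 = 280
x1_6 = 80
y1_6 = 332
x0_7 = 256
y0_7 = 232
x1_7 = 360
y1_7 = 372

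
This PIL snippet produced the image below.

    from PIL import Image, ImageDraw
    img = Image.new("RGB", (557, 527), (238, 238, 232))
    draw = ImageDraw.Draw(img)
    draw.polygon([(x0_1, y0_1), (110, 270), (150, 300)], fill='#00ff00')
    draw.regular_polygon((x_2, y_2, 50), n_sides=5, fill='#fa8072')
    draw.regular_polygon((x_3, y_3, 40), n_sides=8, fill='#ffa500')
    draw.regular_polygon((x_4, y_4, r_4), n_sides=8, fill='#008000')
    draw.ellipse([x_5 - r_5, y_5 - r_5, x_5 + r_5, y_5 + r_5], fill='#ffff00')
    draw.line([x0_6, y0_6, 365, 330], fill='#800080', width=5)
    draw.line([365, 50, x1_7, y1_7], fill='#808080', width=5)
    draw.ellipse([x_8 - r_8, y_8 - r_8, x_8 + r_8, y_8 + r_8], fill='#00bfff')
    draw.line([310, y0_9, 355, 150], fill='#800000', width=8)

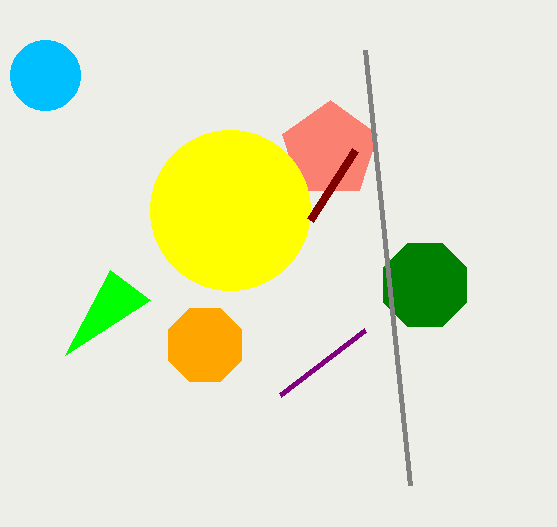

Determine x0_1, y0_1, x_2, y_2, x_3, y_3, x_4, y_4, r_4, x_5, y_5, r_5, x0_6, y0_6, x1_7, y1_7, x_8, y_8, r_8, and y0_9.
x0_1 = 65
y0_1 = 355
x_2 = 330
y_2 = 150
x_3 = 205
y_3 = 345
x_4 = 425
y_4 = 285
r_4 = 45
x_5 = 230
y_5 = 210
r_5 = 80
x0_6 = 280
y0_6 = 395
x1_7 = 410
y1_7 = 485
x_8 = 45
y_8 = 75
r_8 = 35
y0_9 = 220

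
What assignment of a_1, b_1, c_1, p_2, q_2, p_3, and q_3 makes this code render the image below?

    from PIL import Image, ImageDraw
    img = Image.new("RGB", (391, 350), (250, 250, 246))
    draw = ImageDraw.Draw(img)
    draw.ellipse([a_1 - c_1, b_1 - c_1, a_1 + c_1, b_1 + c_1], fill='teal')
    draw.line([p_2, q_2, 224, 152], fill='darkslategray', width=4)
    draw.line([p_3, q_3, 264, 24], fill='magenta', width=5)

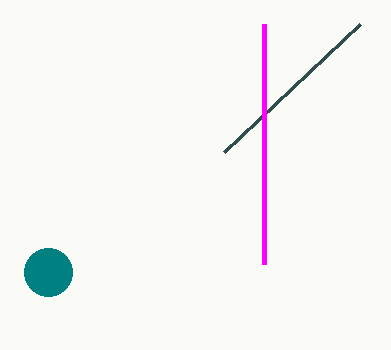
a_1 = 48; b_1 = 272; c_1 = 24; p_2 = 360; q_2 = 24; p_3 = 264; q_3 = 264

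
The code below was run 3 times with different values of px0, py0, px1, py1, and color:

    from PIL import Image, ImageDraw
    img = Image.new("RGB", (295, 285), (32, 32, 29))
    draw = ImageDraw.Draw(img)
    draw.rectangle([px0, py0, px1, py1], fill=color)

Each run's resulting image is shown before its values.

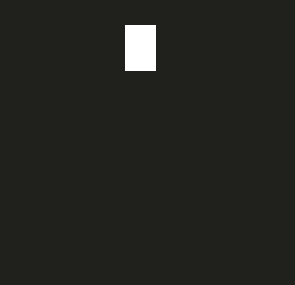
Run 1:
px0 = 125, py0 = 25, px1 = 155, py1 = 70, color = 'white'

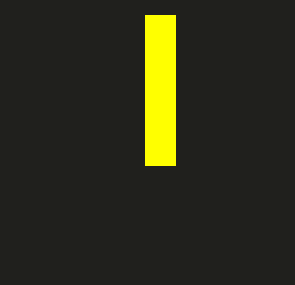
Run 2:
px0 = 145; py0 = 15; px1 = 175; py1 = 165; color = 'yellow'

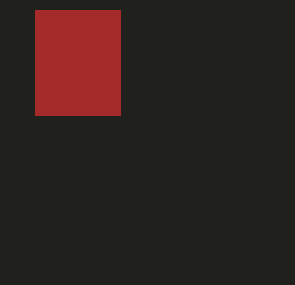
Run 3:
px0 = 35; py0 = 10; px1 = 120; py1 = 115; color = 'brown'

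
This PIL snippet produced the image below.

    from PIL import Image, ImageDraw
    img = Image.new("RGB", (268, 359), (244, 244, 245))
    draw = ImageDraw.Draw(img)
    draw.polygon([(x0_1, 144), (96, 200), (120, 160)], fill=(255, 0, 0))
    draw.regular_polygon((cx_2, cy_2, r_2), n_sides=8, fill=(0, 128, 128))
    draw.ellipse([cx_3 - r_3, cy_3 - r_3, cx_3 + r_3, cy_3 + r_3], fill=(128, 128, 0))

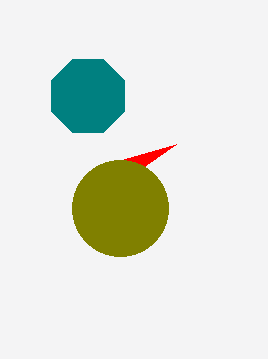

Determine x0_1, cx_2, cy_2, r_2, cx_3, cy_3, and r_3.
x0_1 = 176
cx_2 = 88
cy_2 = 96
r_2 = 40
cx_3 = 120
cy_3 = 208
r_3 = 48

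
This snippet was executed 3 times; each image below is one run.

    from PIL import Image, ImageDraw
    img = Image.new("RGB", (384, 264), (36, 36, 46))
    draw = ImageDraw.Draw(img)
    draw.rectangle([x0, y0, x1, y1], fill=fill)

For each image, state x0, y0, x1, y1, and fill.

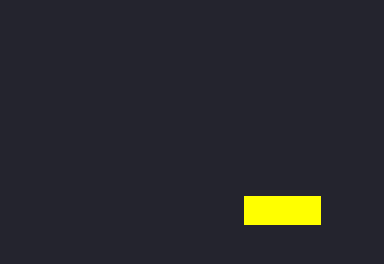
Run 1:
x0 = 244
y0 = 196
x1 = 320
y1 = 224
fill = 'yellow'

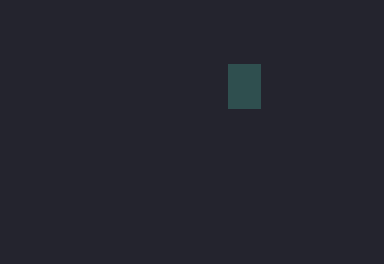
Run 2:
x0 = 228, y0 = 64, x1 = 260, y1 = 108, fill = 'darkslategray'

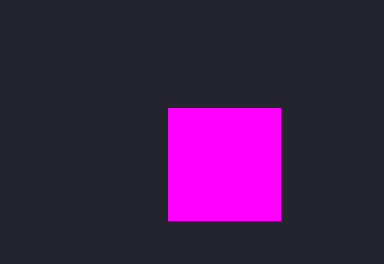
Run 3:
x0 = 168
y0 = 108
x1 = 280
y1 = 220
fill = 'magenta'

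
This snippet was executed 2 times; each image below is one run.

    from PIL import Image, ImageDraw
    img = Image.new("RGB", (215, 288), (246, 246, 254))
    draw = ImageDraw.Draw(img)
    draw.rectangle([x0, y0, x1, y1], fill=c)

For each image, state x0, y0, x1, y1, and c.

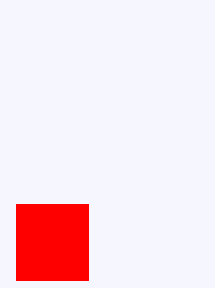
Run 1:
x0 = 16, y0 = 204, x1 = 88, y1 = 280, c = 'red'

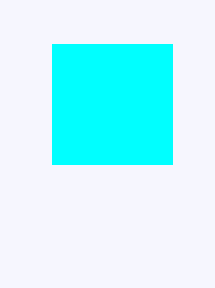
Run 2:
x0 = 52, y0 = 44, x1 = 172, y1 = 164, c = 'cyan'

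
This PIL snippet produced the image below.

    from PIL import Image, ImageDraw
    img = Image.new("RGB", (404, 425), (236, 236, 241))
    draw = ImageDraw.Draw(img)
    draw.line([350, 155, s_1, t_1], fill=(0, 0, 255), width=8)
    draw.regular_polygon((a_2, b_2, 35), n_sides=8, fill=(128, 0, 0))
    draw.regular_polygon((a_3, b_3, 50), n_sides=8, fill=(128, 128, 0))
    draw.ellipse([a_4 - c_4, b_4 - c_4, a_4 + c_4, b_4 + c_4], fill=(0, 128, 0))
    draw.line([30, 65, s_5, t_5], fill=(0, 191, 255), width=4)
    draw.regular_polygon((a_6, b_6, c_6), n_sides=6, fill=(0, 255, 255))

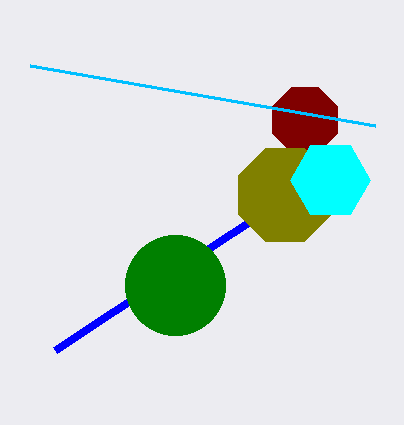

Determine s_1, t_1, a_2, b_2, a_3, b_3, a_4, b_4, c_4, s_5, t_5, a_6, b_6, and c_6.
s_1 = 55
t_1 = 350
a_2 = 305
b_2 = 120
a_3 = 285
b_3 = 195
a_4 = 175
b_4 = 285
c_4 = 50
s_5 = 375
t_5 = 125
a_6 = 330
b_6 = 180
c_6 = 40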